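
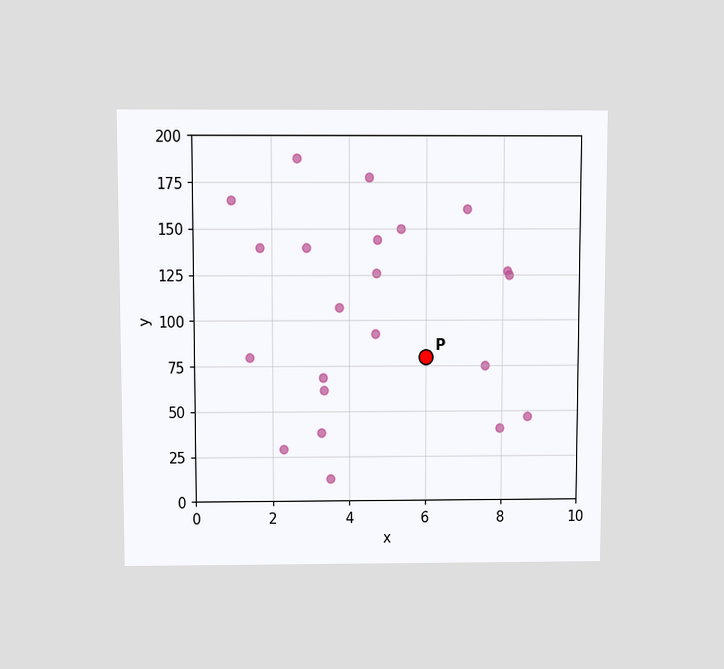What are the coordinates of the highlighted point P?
The chart is viewed slightly from above. Following the gridlines from P to each axis, P sits at (6, 80).

(6, 80)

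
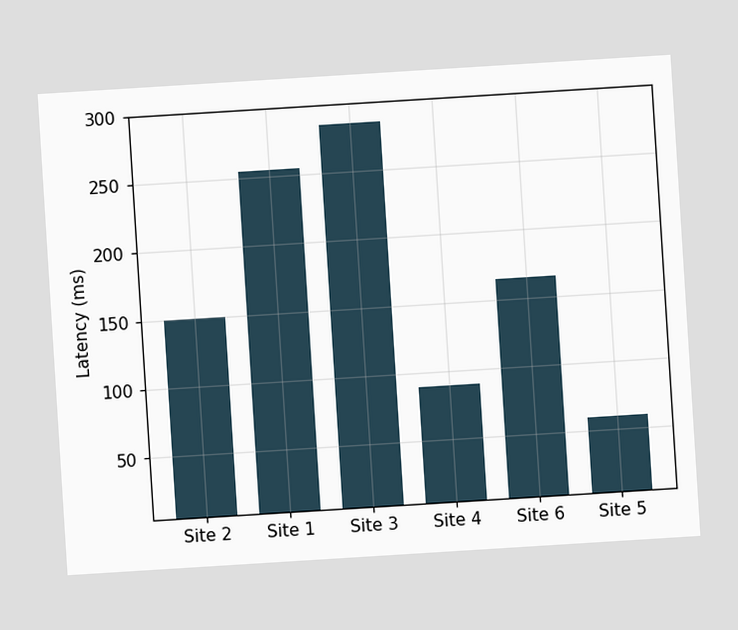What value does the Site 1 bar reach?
255ms

The chart is tilted about 4° counter-clockwise. Reading along the chart's y-axis, the Site 1 bar reaches 255ms.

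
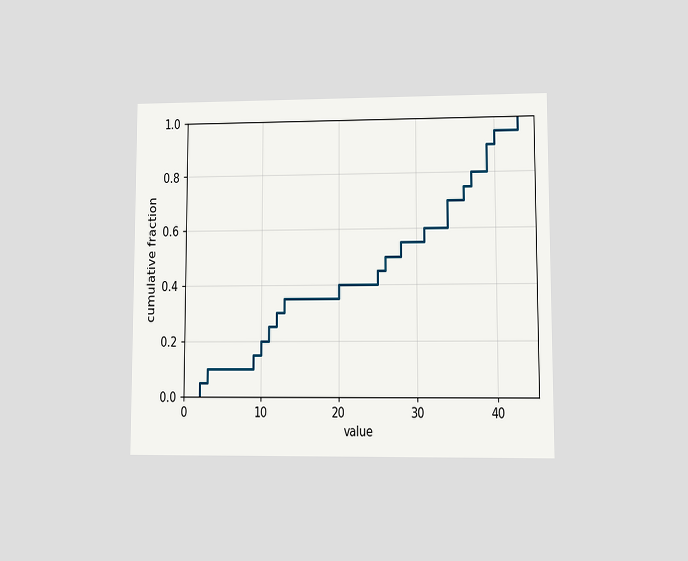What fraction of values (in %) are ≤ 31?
The chart is viewed at a slight angle. At x=31 the ECDF step is at 60%.

60%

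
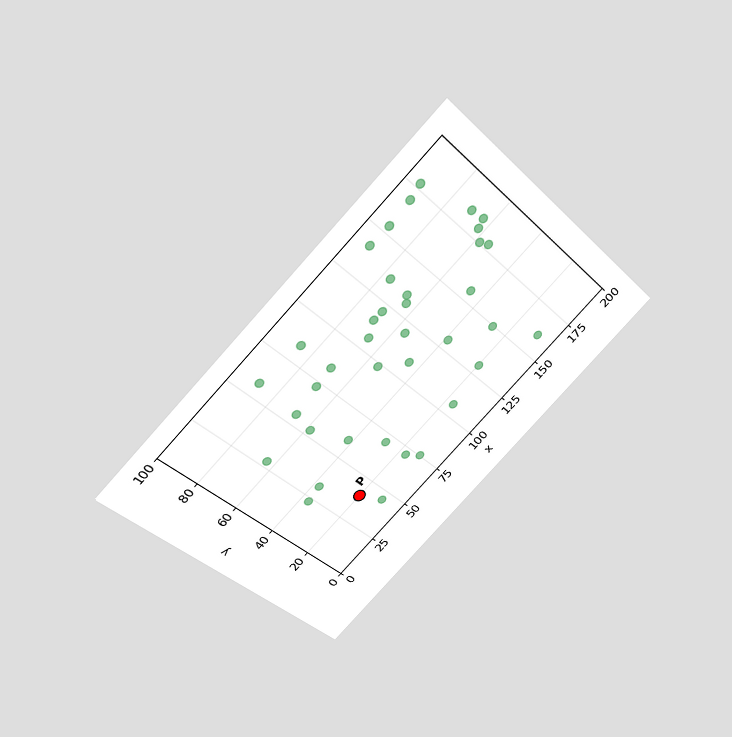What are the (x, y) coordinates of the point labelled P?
(40, 20)

The chart is tilted about 45° counter-clockwise and viewed slightly from above. Following the gridlines from P to each axis, P sits at (40, 20).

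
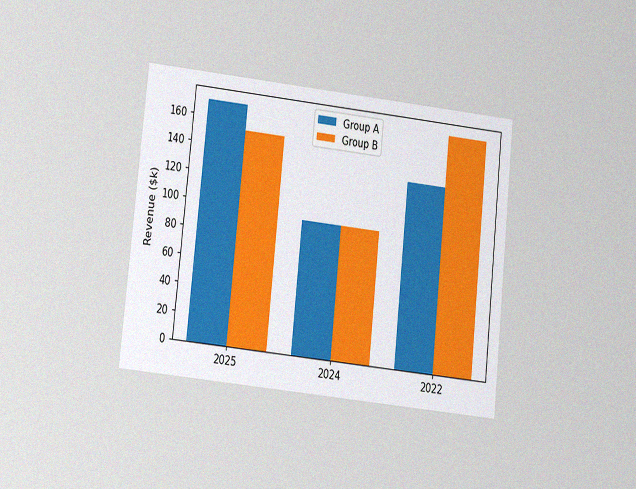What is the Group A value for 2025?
The chart is tilted about 6° clockwise and viewed at a slight angle, with some photo noise. The Group A bar at 2025 reaches $171k on the y-axis.

$171k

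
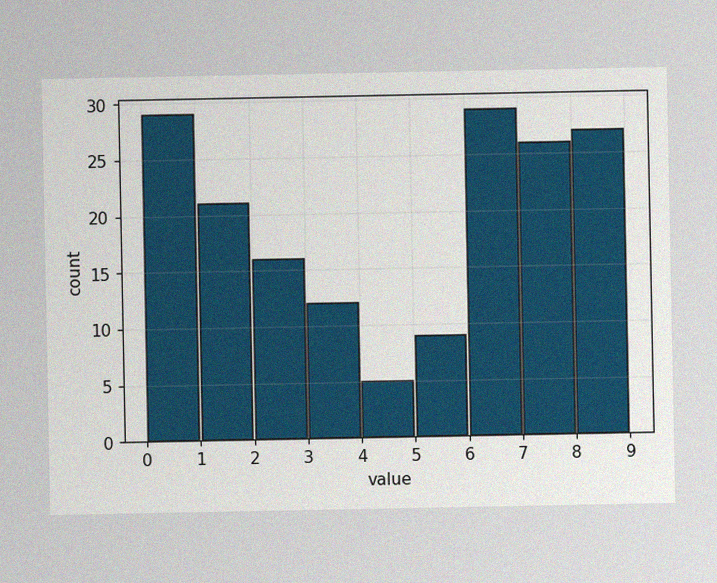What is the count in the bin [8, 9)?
The image has some photo noise and uneven lighting. The [8, 9) bin has height 27.

27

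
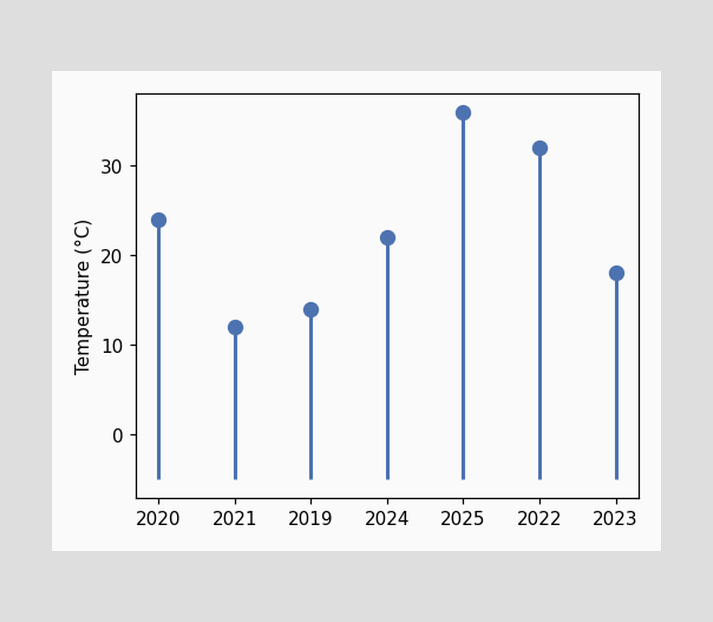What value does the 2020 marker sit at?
24°C

The 2020 marker sits at 24°C.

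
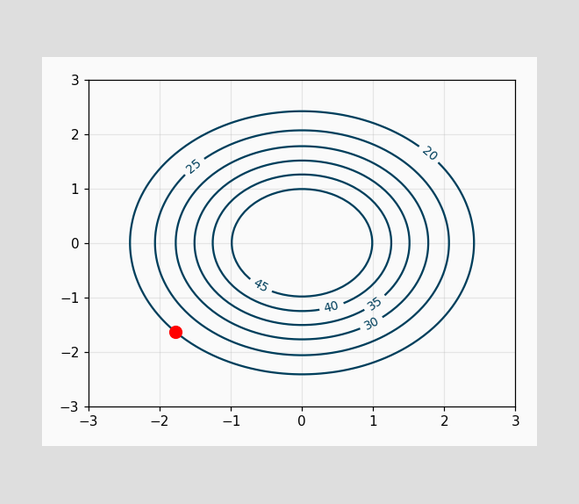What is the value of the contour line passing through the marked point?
20

The marked point sits on the contour labelled 20.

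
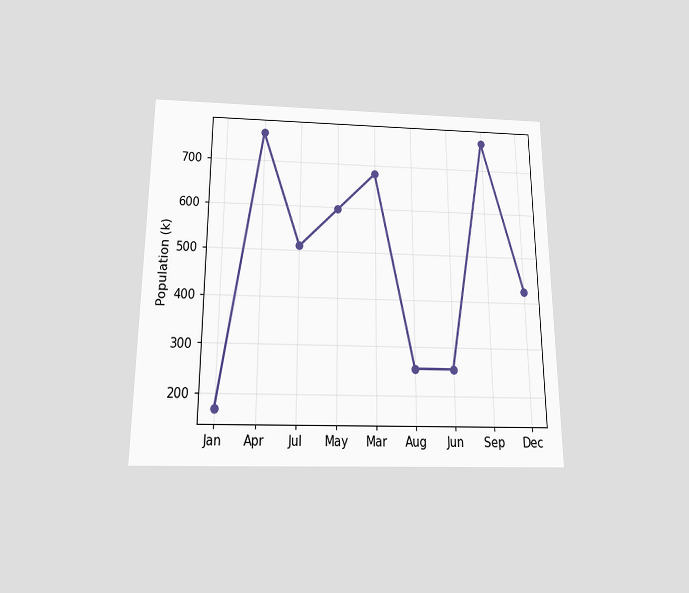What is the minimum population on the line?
The chart is viewed slightly from below. The lowest point is at Jan, and reading across to the y-axis gives 170k.

170k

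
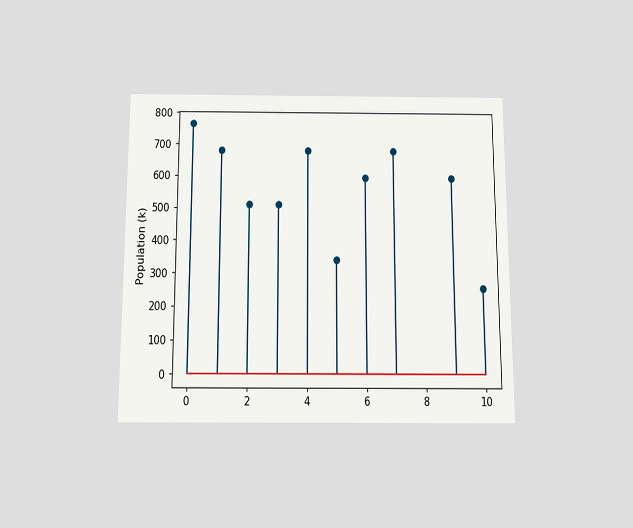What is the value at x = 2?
510k

The chart is viewed slightly from below. The stem at x=2 reaches 510k.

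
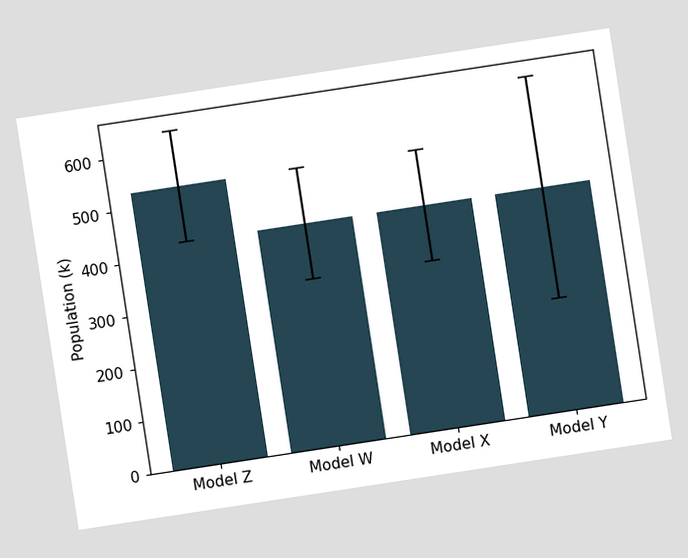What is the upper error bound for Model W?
The chart is tilted about 9° counter-clockwise. The Model W bar's upper whisker reaches 530k.

530k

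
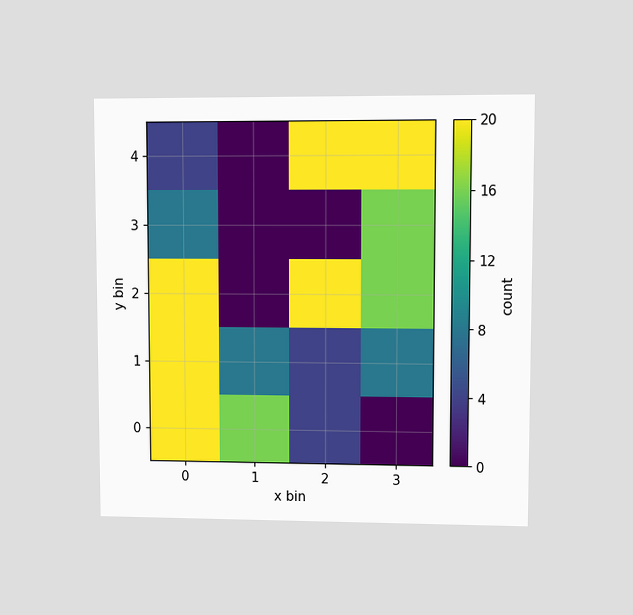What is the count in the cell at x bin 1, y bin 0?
16

The chart is viewed at a slight angle. Matching the cell (1, 0) against the colorbar gives 16.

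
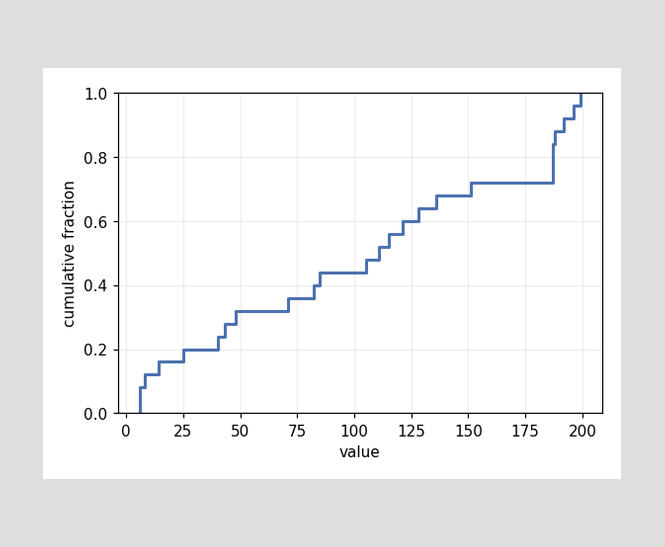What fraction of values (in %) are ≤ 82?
40%

At x=82 the ECDF step is at 40%.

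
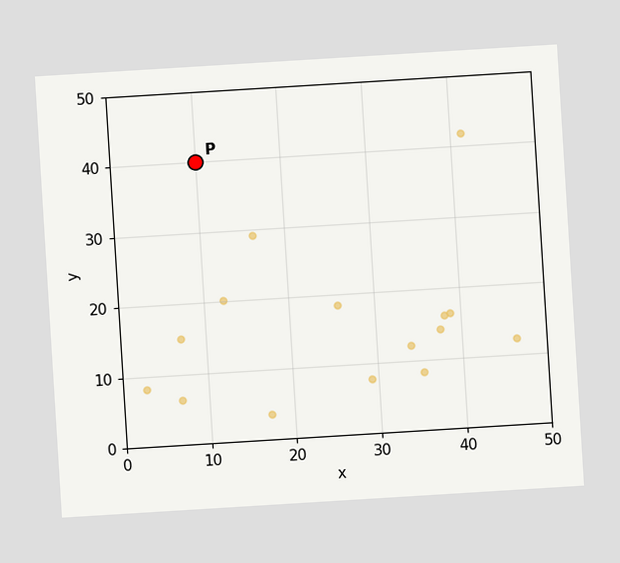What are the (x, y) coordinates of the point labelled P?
(10, 40)

The chart is tilted about 4° counter-clockwise. Following the gridlines from P to each axis, P sits at (10, 40).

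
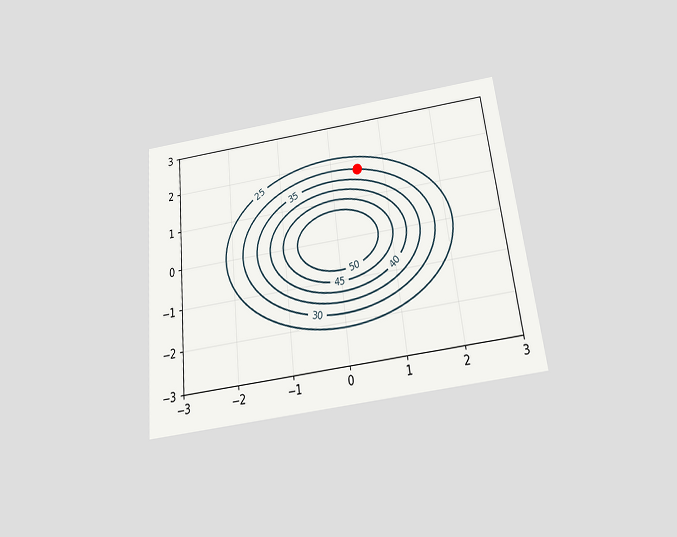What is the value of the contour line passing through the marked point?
30

The chart is tilted about 6° counter-clockwise and viewed slightly from below. The marked point sits on the contour labelled 30.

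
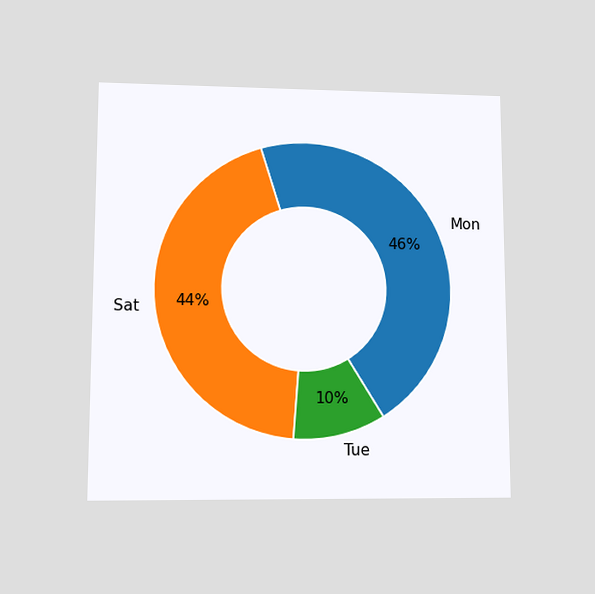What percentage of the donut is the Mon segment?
The chart is viewed at a slight angle. The Mon segment takes up 46% of the ring.

46%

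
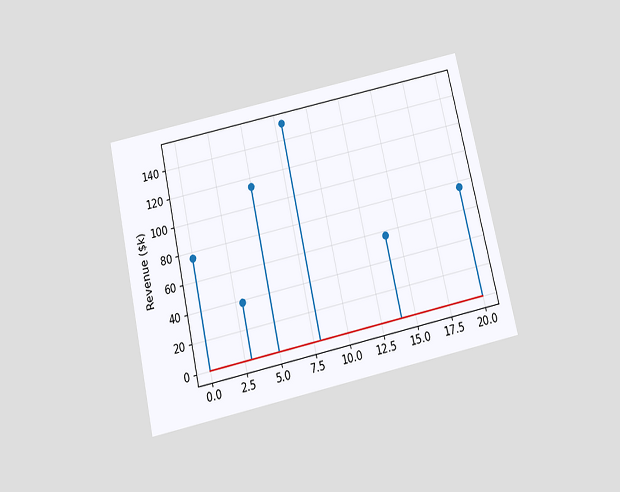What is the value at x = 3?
The chart is tilted about 13° counter-clockwise and viewed slightly from below. The stem at x=3 reaches $38k.

$38k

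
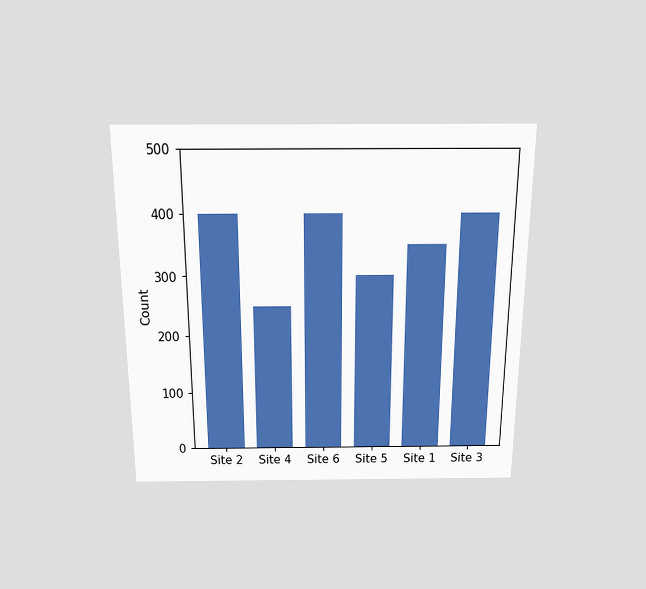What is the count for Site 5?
The chart is viewed slightly from above. Reading along the chart's y-axis, the Site 5 bar reaches 300.

300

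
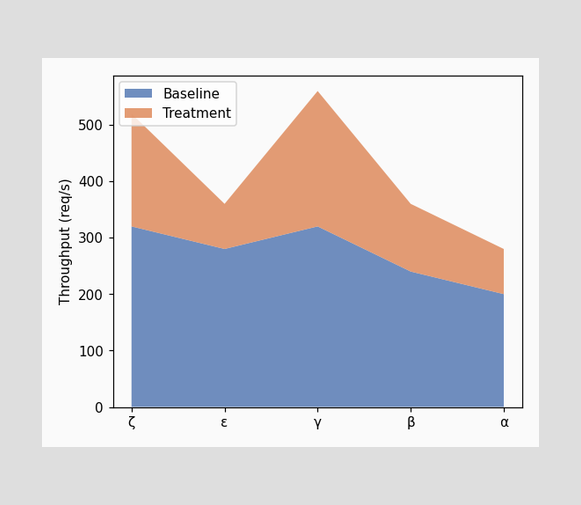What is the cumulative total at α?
280req/s

The stacked total at α reaches 280req/s.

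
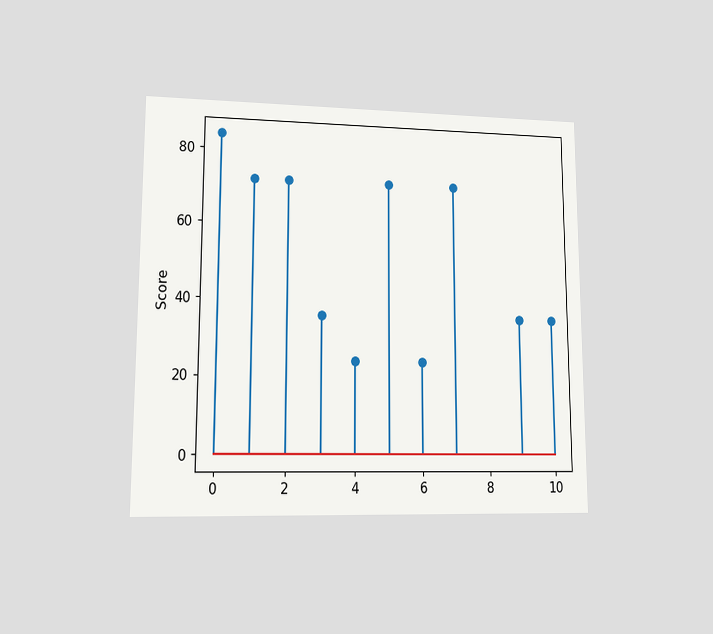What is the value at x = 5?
72

The chart is viewed at a slight angle. The stem at x=5 reaches 72.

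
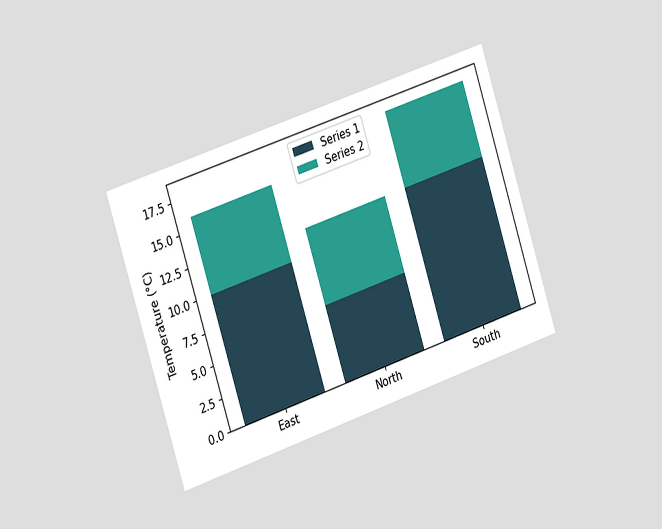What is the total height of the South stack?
18°C

The chart is tilted about 18° counter-clockwise and viewed slightly from the left. The South stack's top reaches 18°C on the y-axis.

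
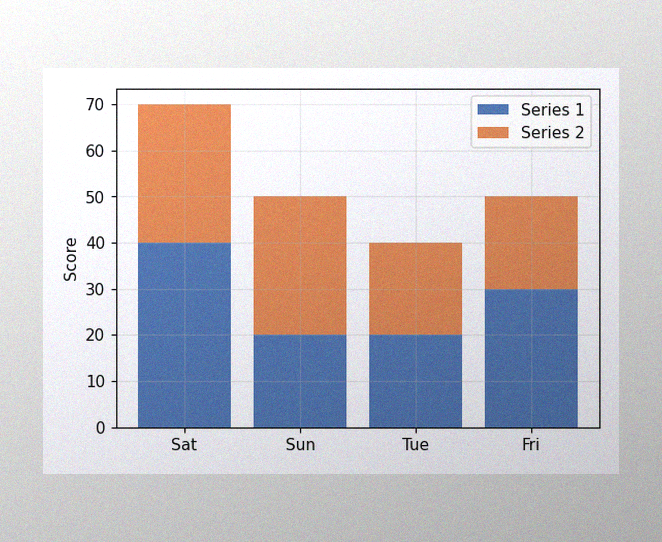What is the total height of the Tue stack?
The image has some photo noise and uneven lighting. The Tue stack's top reaches 40 on the y-axis.

40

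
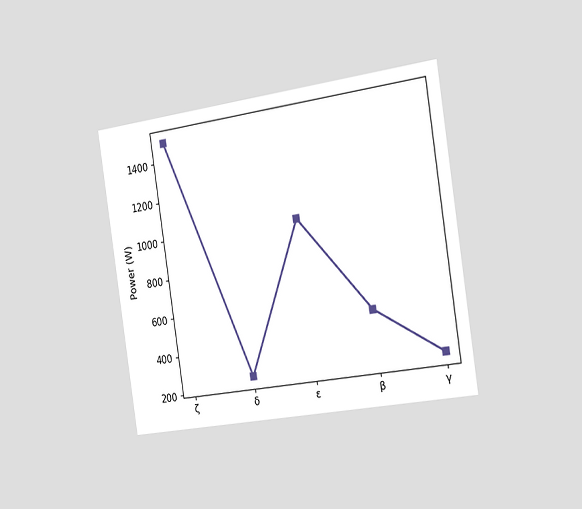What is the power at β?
The chart is tilted about 9° counter-clockwise and viewed slightly from the right. At β, the line is at 500W.

500W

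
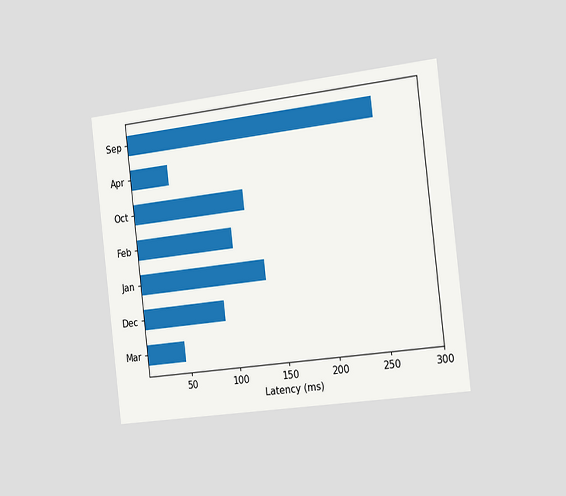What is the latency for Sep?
The chart is tilted about 7° counter-clockwise and viewed slightly from the right. Reading along the chart's x-axis, the Sep bar reaches 255ms.

255ms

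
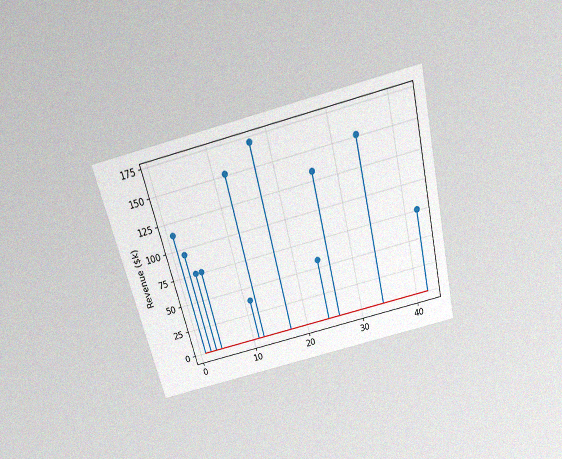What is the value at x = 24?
The chart is tilted about 14° counter-clockwise and viewed slightly from above, with some photo noise. The stem at x=24 reaches $57k.

$57k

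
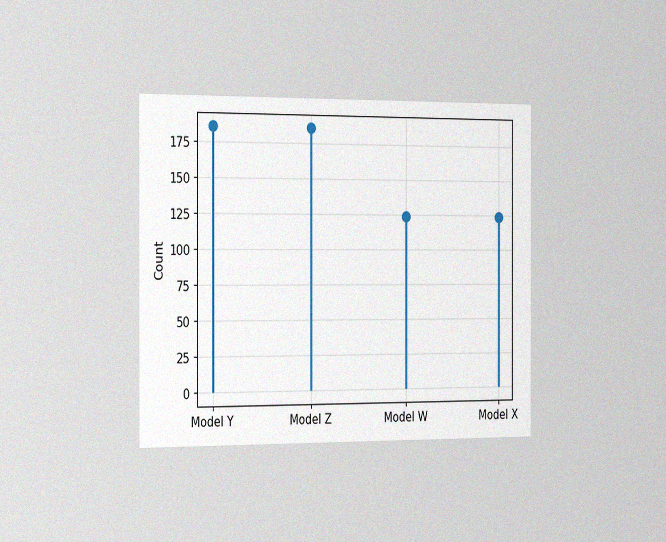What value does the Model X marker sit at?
The chart is viewed slightly from the left, with some photo noise. The Model X marker sits at 124.

124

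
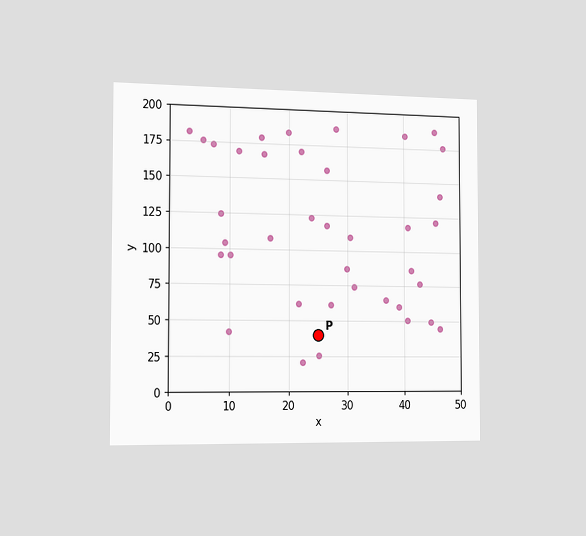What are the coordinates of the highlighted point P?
The chart is viewed slightly from the left. Following the gridlines from P to each axis, P sits at (25, 40).

(25, 40)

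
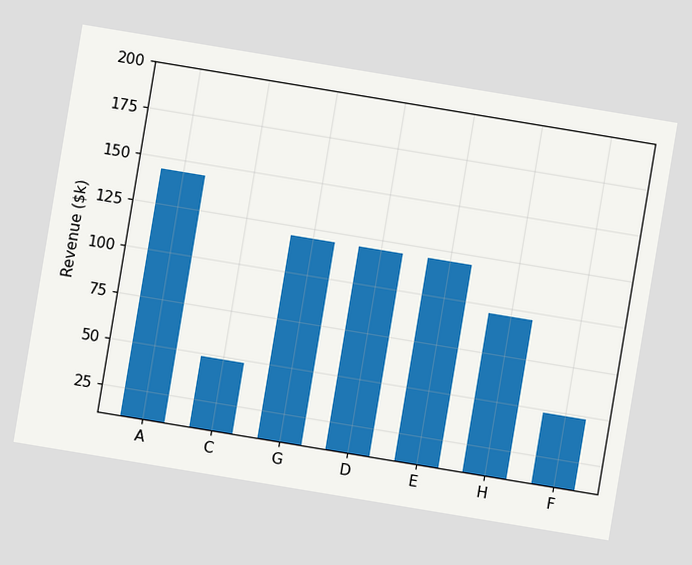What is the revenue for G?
The chart is tilted about 9° clockwise. Reading along the chart's y-axis, the G bar reaches $120k.

$120k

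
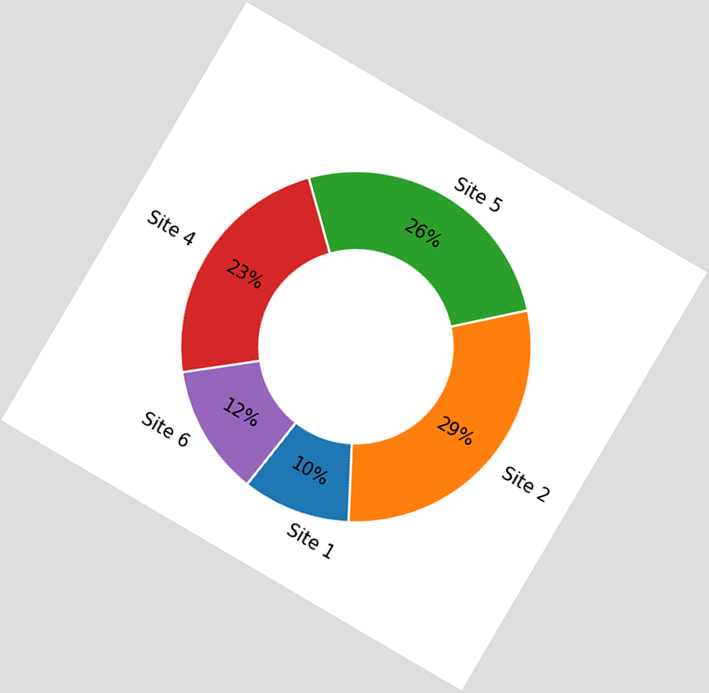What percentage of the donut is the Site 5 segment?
The chart is tilted about 30° clockwise. The Site 5 segment takes up 26% of the ring.

26%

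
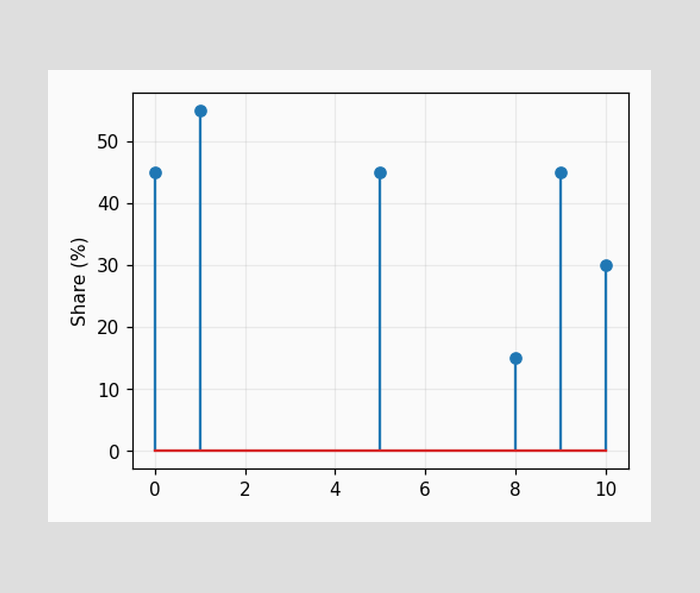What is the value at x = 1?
55%

The stem at x=1 reaches 55%.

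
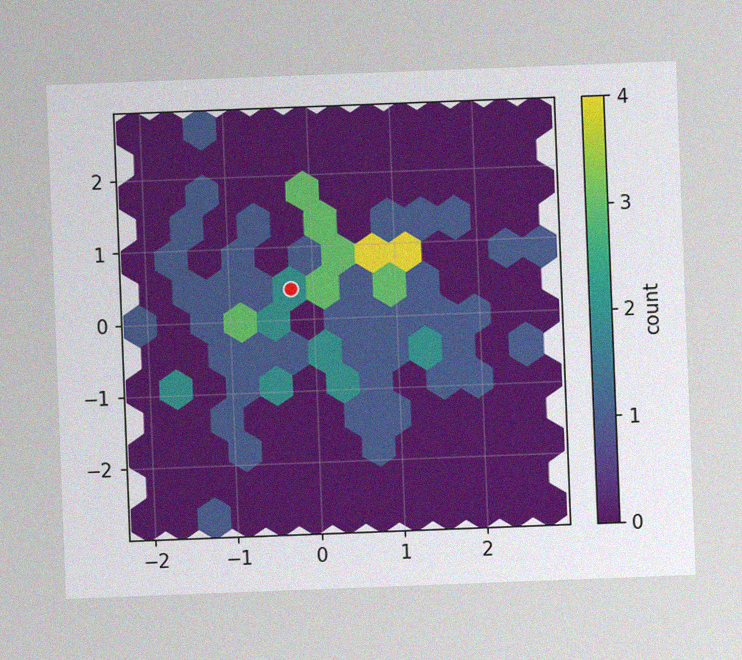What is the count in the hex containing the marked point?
2

The chart is tilted about 2° counter-clockwise, with some photo noise. The marked hex reads 2 on the colorbar.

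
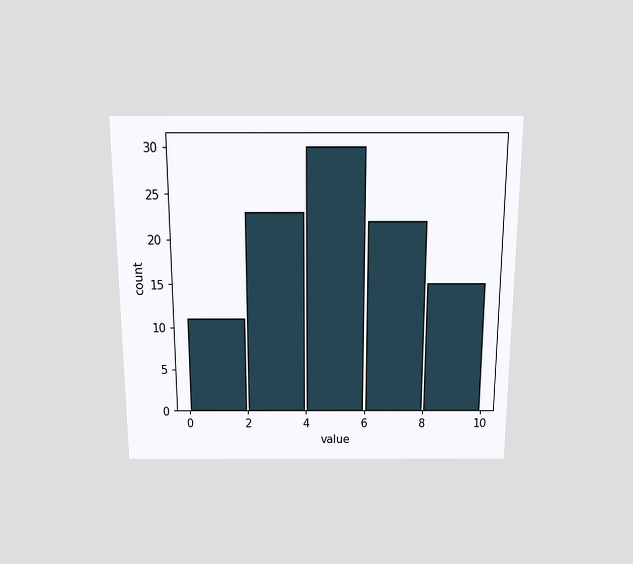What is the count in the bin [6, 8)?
22

The chart is viewed slightly from above. The [6, 8) bin has height 22.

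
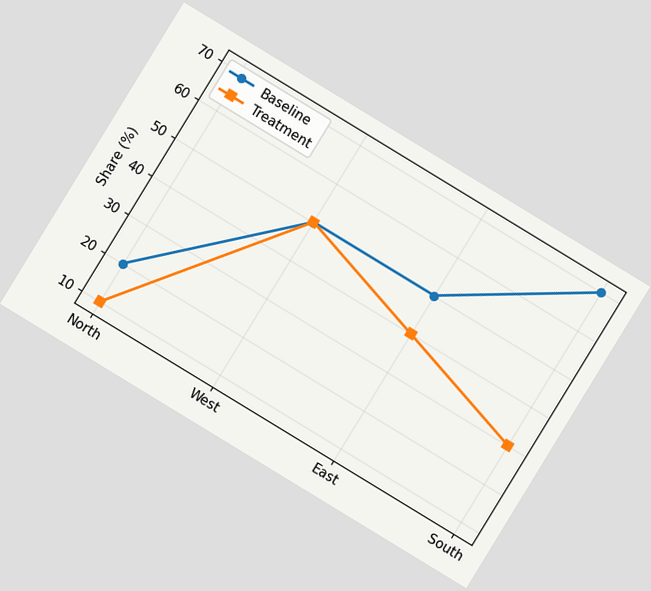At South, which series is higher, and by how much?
Baseline, by 40%

The chart is tilted about 31° clockwise. At South, Baseline sits above the other line by 40%.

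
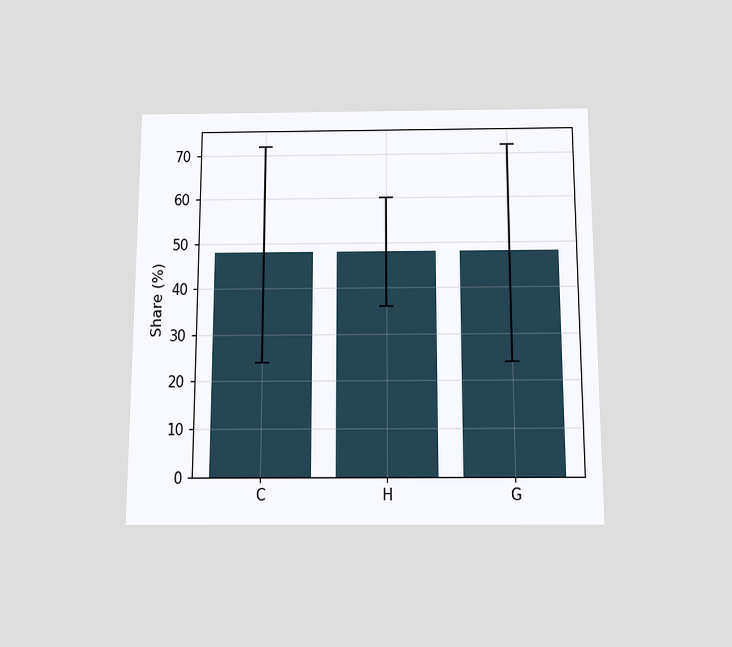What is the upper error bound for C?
The chart is viewed slightly from below. The C bar's upper whisker reaches 72%.

72%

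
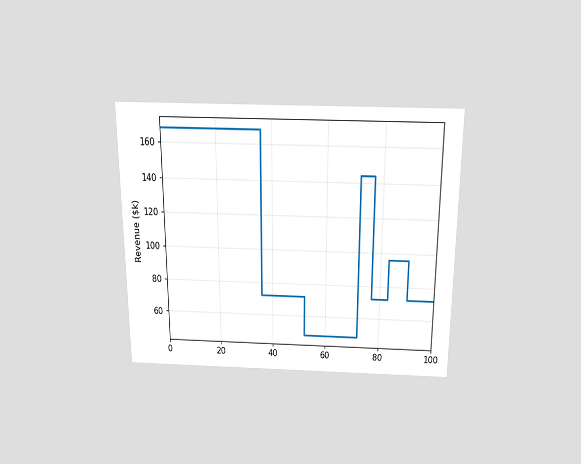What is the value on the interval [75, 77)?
$144k

The chart is viewed slightly from above. On [75, 77) the step sits at $144k.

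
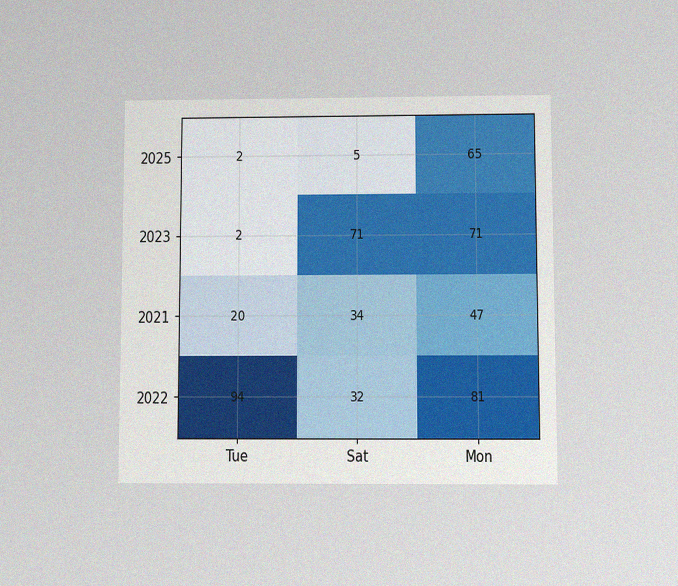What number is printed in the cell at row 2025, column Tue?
The chart is viewed slightly from below, with some photo noise. The (2025, Tue) cell reads 2.

2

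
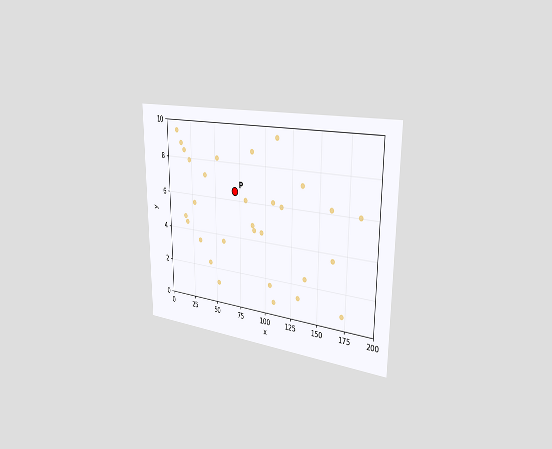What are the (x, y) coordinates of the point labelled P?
The chart is viewed slightly from the right. Following the gridlines from P to each axis, P sits at (70, 6.5).

(70, 6.5)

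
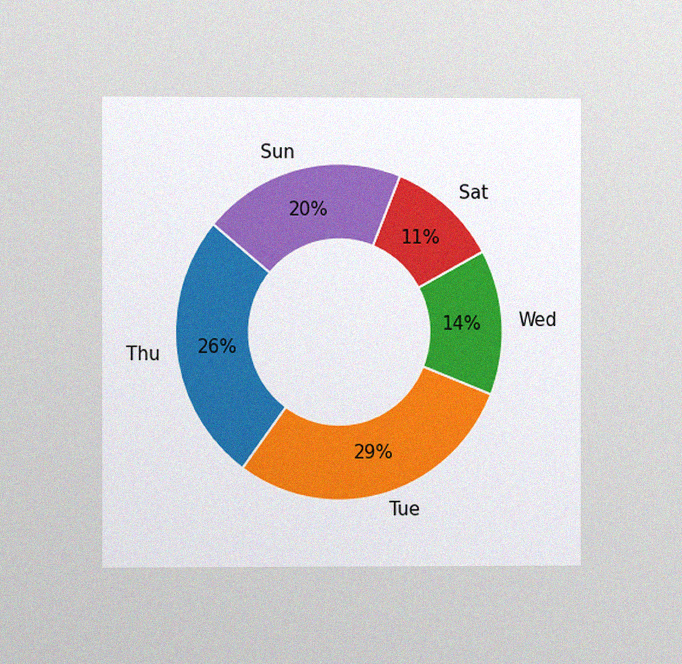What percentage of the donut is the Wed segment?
14%

The chart is viewed at a slight angle, with some photo noise. The Wed segment takes up 14% of the ring.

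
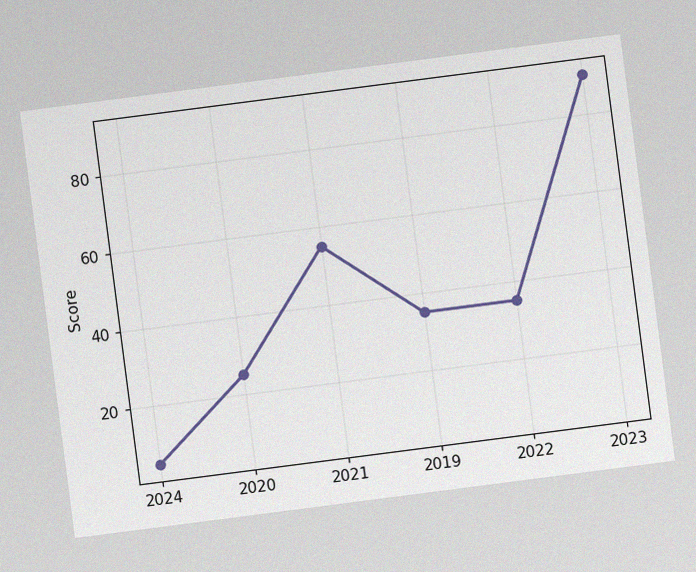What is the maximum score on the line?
90

The chart is tilted about 7° counter-clockwise, with some photo noise. The highest point is at 2023, and reading across to the y-axis gives 90.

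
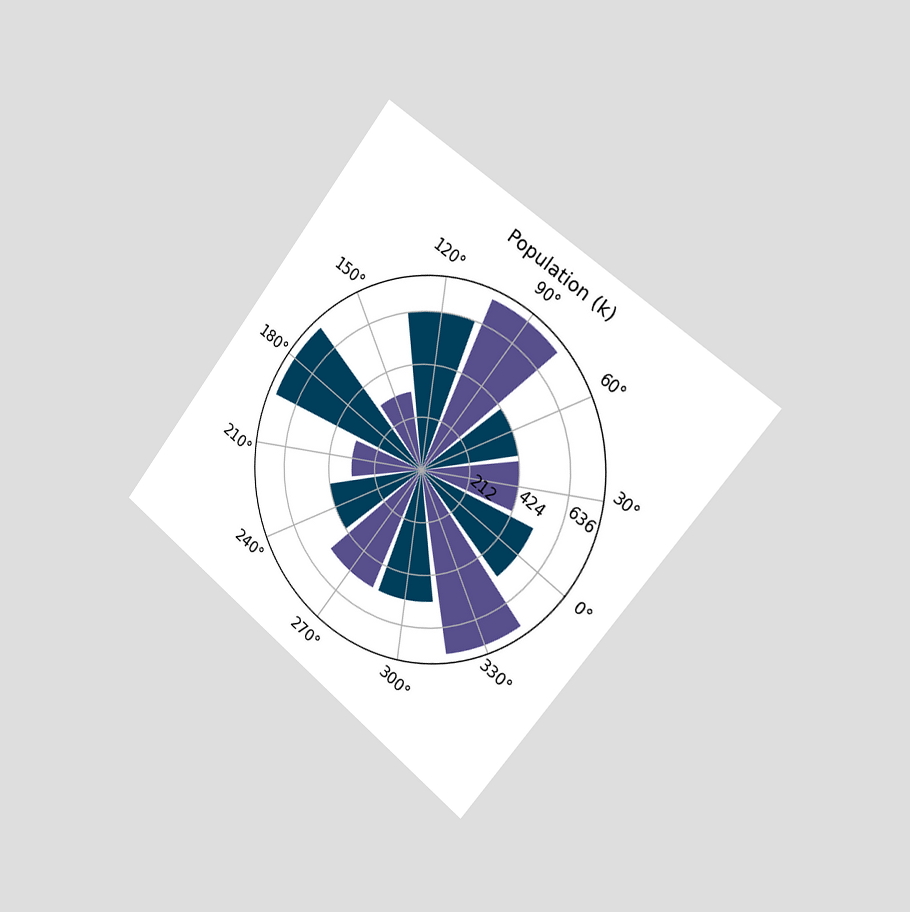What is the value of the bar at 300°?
The chart is tilted about 38° clockwise and viewed slightly from the right. The bar at 300° reaches 530k on the radial axis.

530k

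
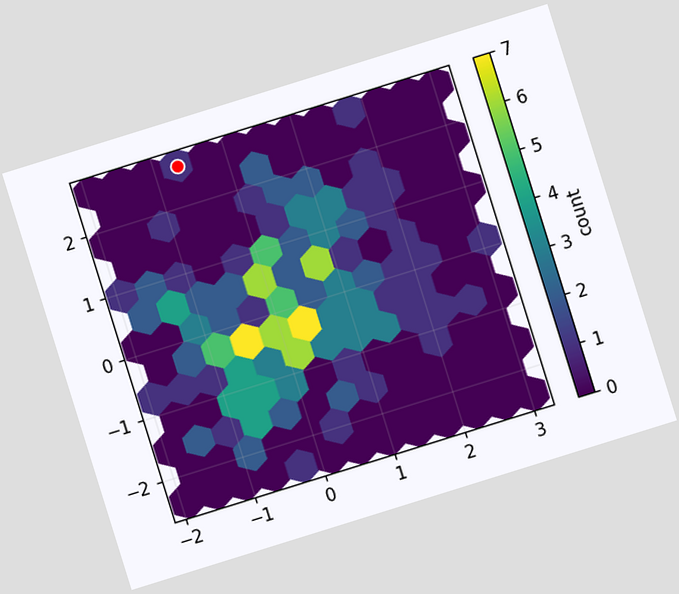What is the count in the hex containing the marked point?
1

The chart is tilted about 17° counter-clockwise. The marked hex reads 1 on the colorbar.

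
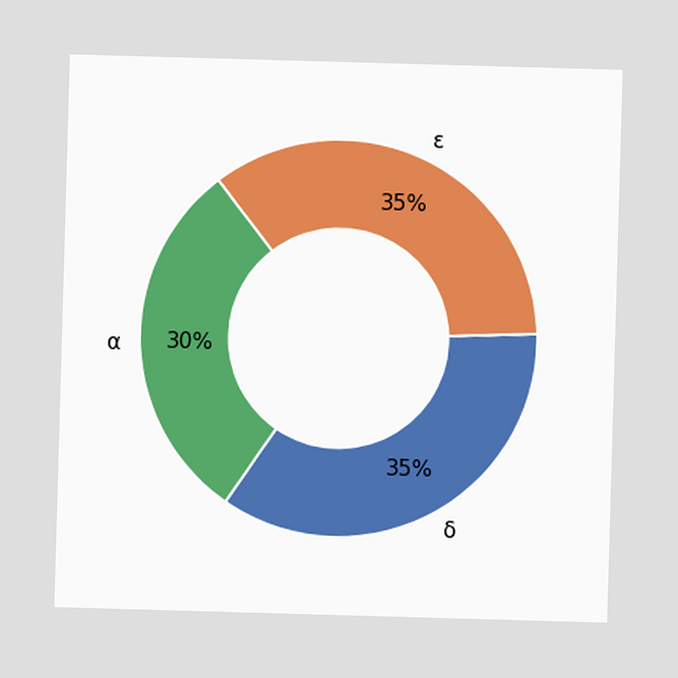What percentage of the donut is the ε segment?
35%

The ε segment takes up 35% of the ring.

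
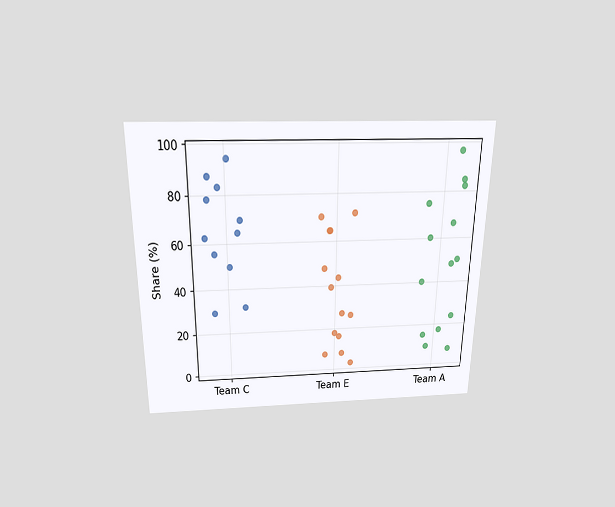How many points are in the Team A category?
The chart is viewed slightly from above. Counting the markers in the Team A column gives 14.

14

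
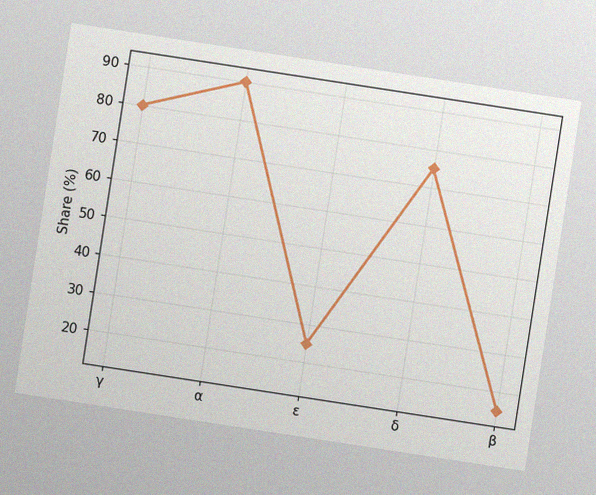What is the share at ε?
The chart is tilted about 9° clockwise, with some photo noise. At ε, the line is at 25%.

25%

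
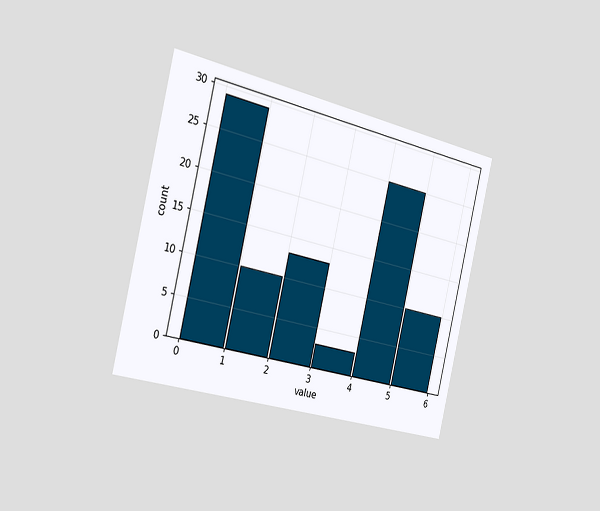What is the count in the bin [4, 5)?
25

The chart is tilted about 13° clockwise and viewed slightly from the left. The [4, 5) bin has height 25.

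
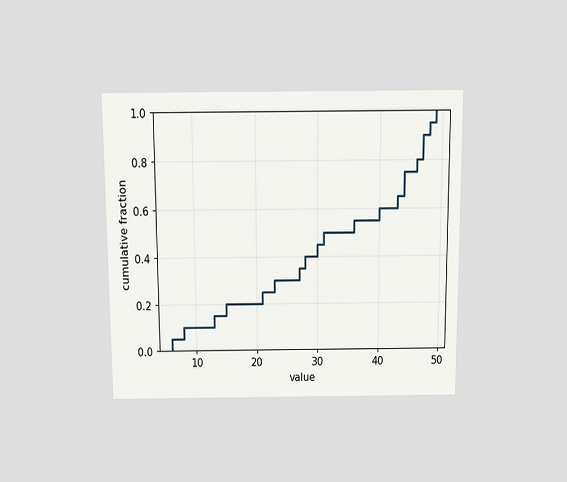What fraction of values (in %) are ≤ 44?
The chart is viewed slightly from above. At x=44 the ECDF step is at 75%.

75%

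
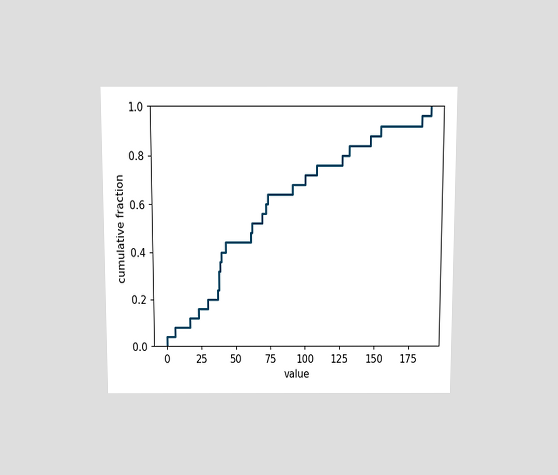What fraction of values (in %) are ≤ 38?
32%

The chart is viewed slightly from above. At x=38 the ECDF step is at 32%.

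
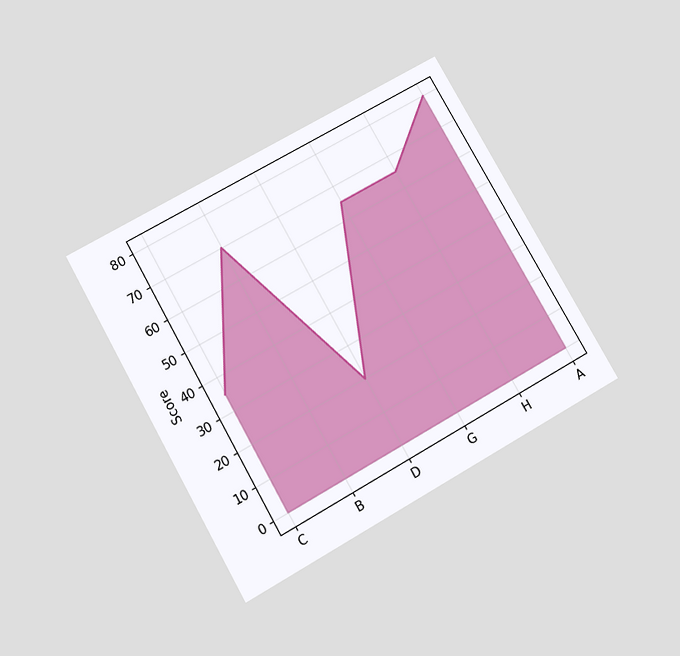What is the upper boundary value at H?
65

The chart is tilted about 29° counter-clockwise and viewed slightly from below. At H the upper boundary is at 65.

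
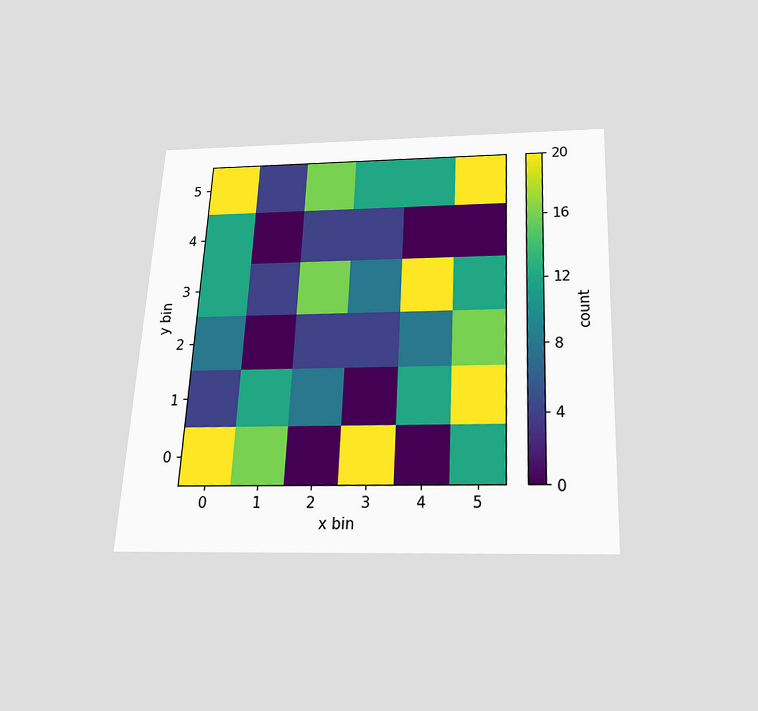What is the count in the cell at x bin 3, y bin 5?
The chart is tilted about 3° clockwise and viewed slightly from below. Matching the cell (3, 5) against the colorbar gives 12.

12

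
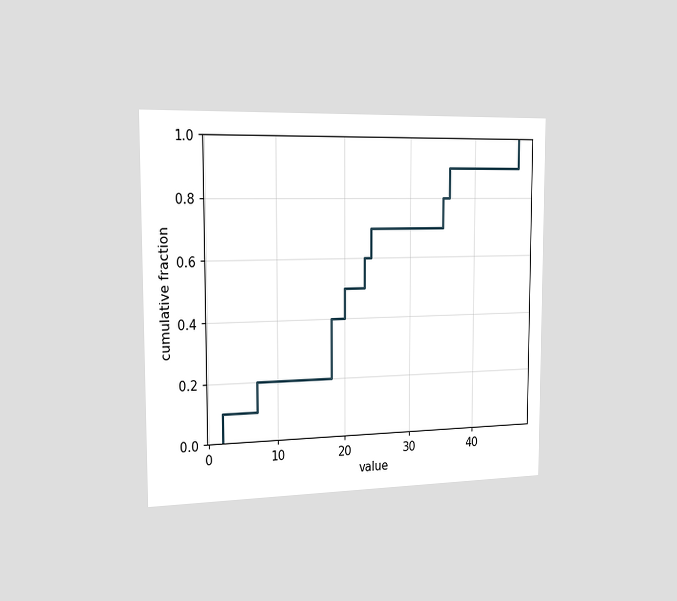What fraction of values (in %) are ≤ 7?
The chart is viewed slightly from the left. At x=7 the ECDF step is at 20%.

20%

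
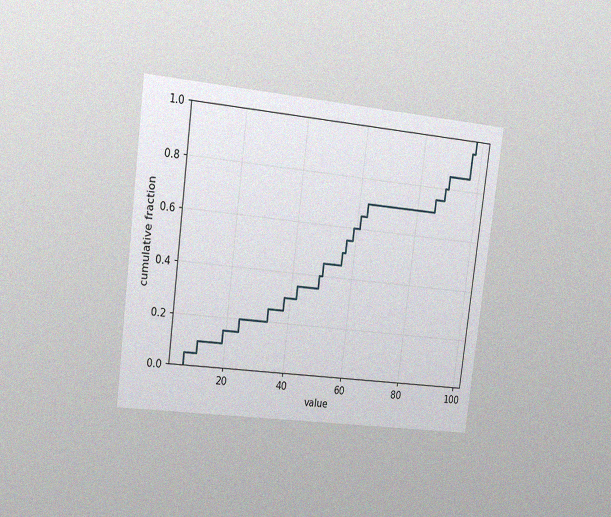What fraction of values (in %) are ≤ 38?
The chart is tilted about 7° clockwise and viewed slightly from the left, with some photo noise. At x=38 the ECDF step is at 30%.

30%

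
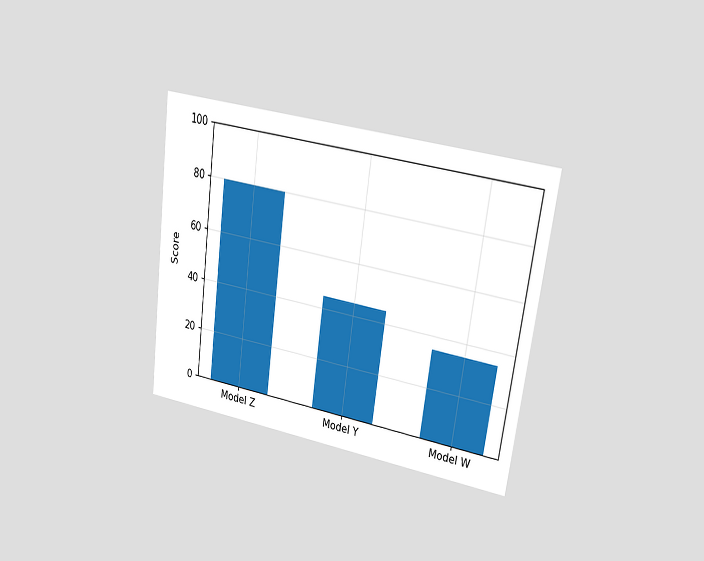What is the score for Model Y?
The chart is tilted about 8° clockwise and viewed at a slight angle. Reading along the chart's y-axis, the Model Y bar reaches 45.

45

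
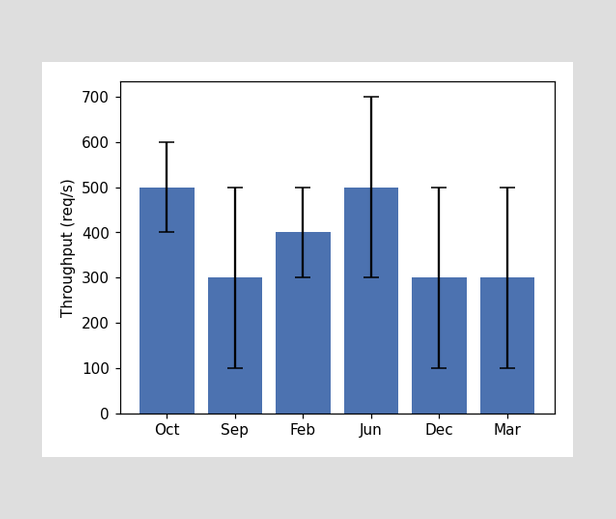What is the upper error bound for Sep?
The Sep bar's upper whisker reaches 500req/s.

500req/s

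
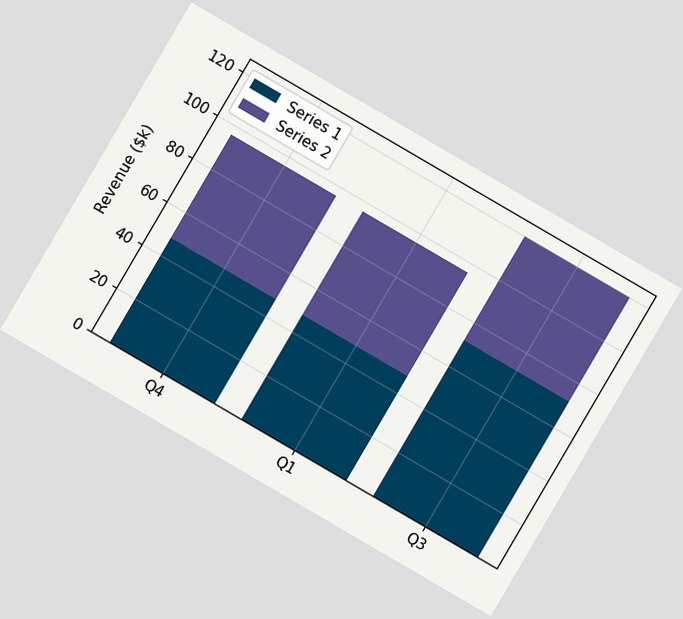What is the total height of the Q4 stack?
$96k

The chart is tilted about 30° clockwise. The Q4 stack's top reaches $96k on the y-axis.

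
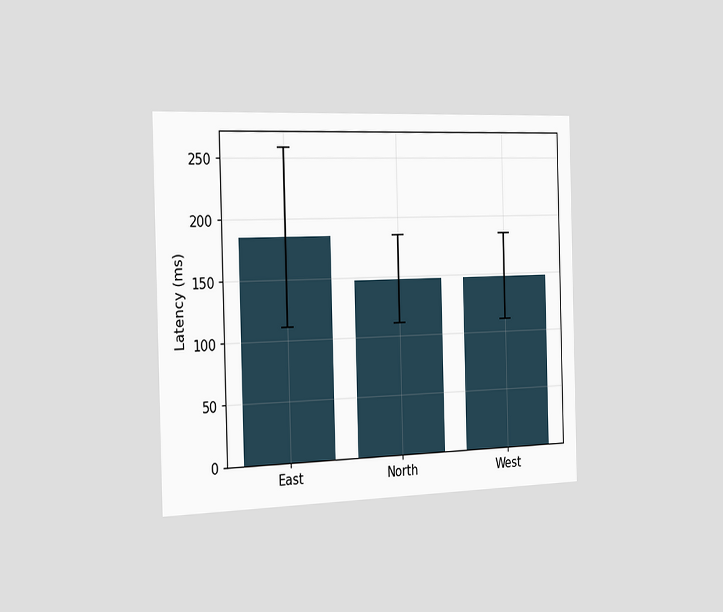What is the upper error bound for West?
185ms

The chart is viewed slightly from the left. The West bar's upper whisker reaches 185ms.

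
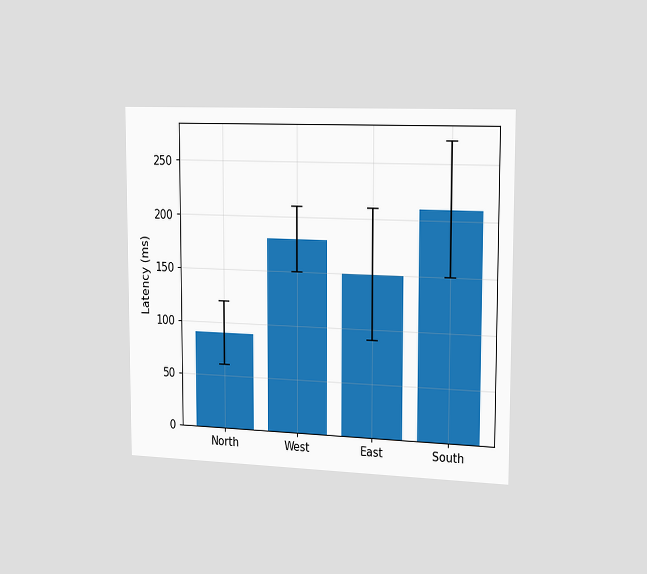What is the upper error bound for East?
The chart is viewed slightly from the right. The East bar's upper whisker reaches 210ms.

210ms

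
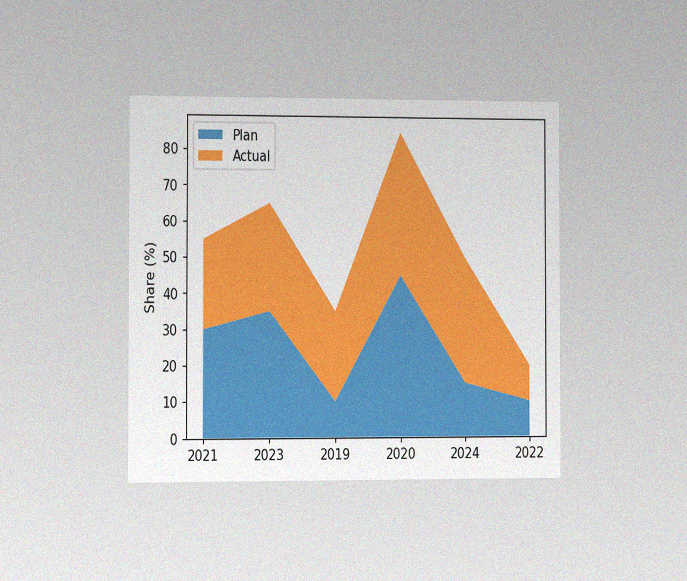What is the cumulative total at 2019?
35%

The chart is viewed slightly from the left, with some photo noise. The stacked total at 2019 reaches 35%.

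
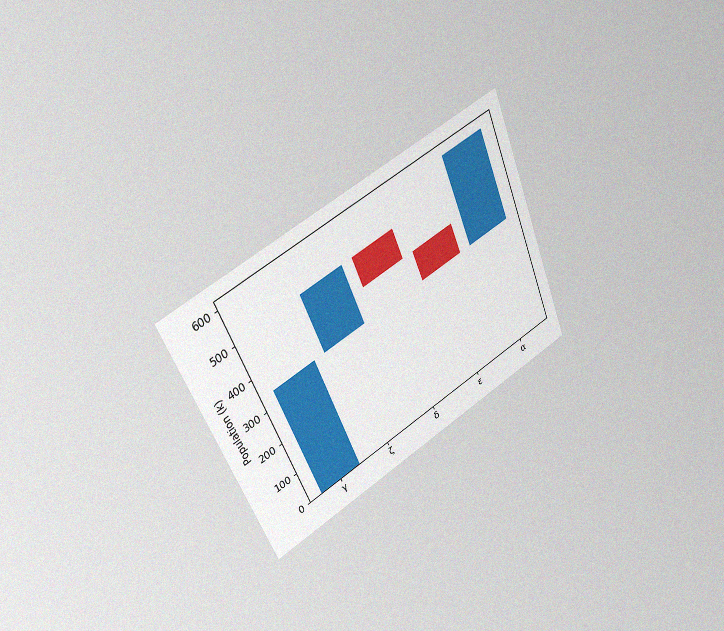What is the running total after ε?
340k

The chart is tilted about 24° counter-clockwise and viewed slightly from the left, with some photo noise. After ε the running total reaches 340k.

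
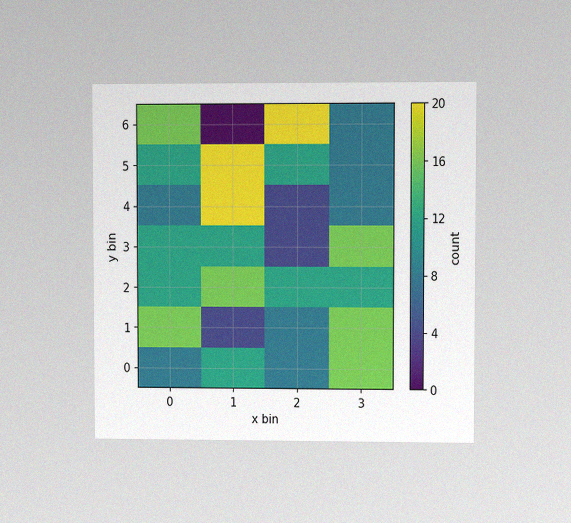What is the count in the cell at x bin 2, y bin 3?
The chart is viewed at a slight angle, with some photo noise. Matching the cell (2, 3) against the colorbar gives 4.

4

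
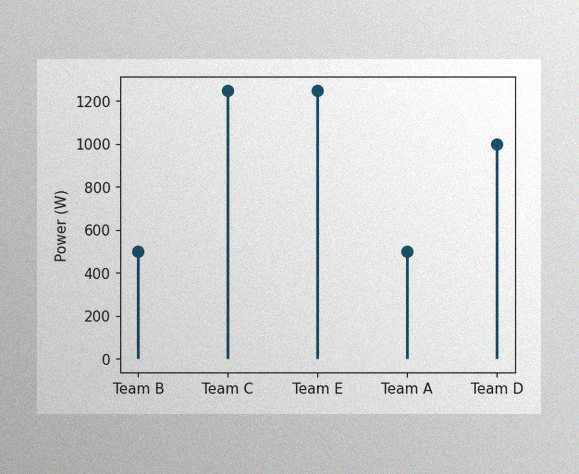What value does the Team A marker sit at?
500W

The image has some photo noise and uneven lighting. The Team A marker sits at 500W.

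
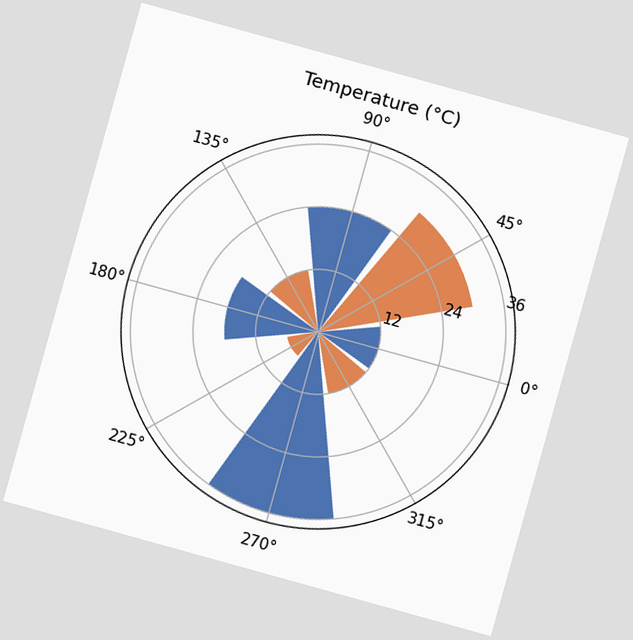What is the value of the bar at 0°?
12°C

The chart is tilted about 16° clockwise. The bar at 0° reaches 12°C on the radial axis.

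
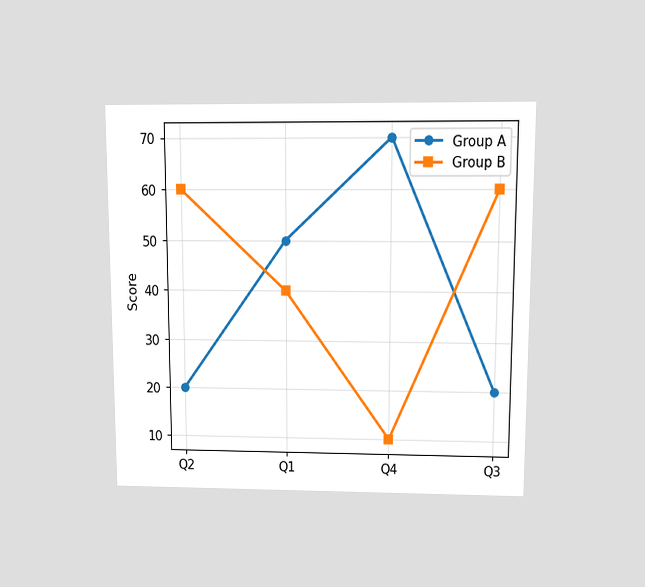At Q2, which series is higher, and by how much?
Group B, by 40

The chart is viewed at a slight angle. At Q2, Group B sits above the other line by 40.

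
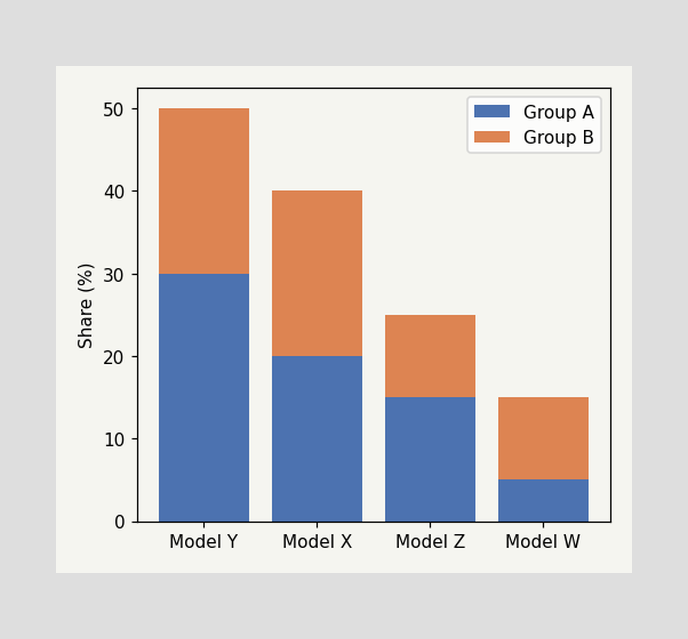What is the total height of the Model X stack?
40%

The Model X stack's top reaches 40% on the y-axis.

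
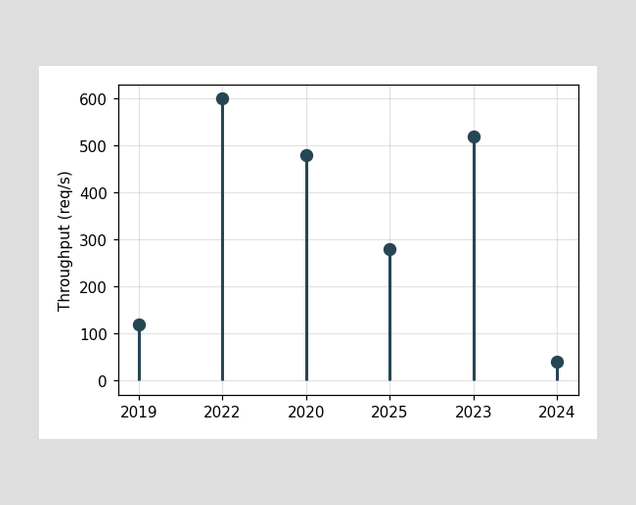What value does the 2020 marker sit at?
The 2020 marker sits at 480req/s.

480req/s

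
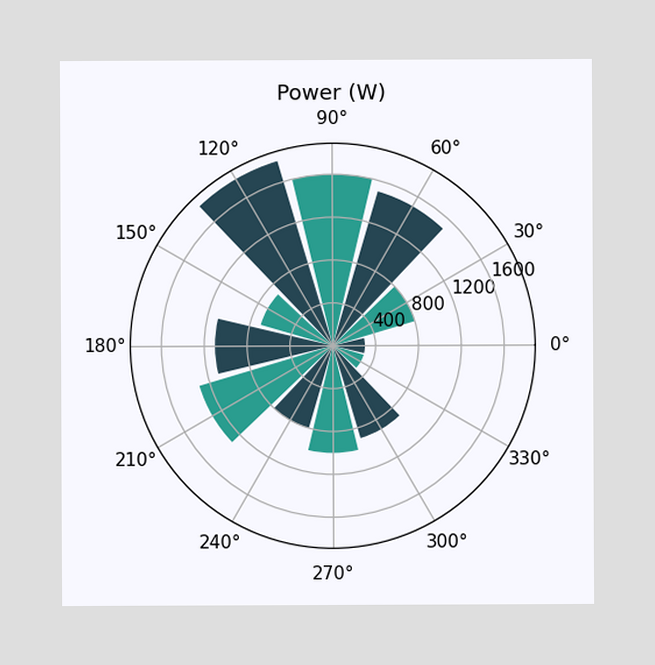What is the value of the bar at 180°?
1100W

The bar at 180° reaches 1100W on the radial axis.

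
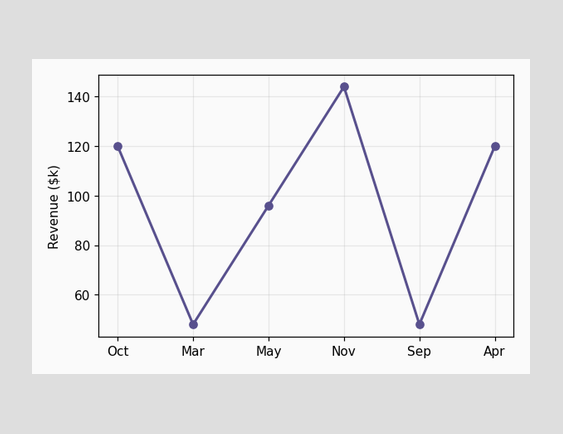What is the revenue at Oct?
At Oct, the line is at $120k.

$120k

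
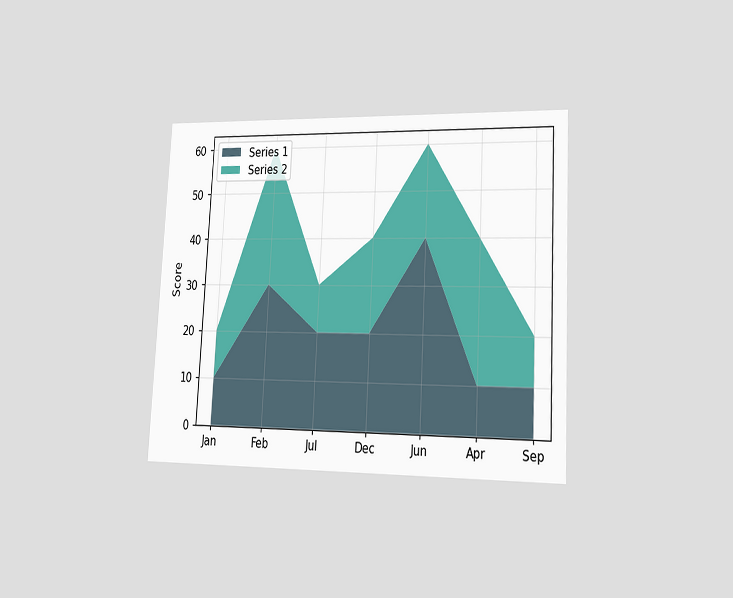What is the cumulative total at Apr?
The chart is tilted about 3° clockwise and viewed slightly from the right. The stacked total at Apr reaches 40.

40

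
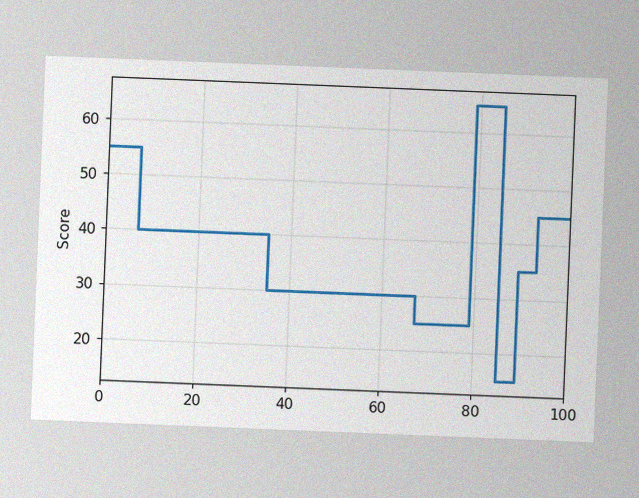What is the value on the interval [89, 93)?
The chart is tilted about 2° clockwise, with some photo noise. On [89, 93) the step sits at 35.

35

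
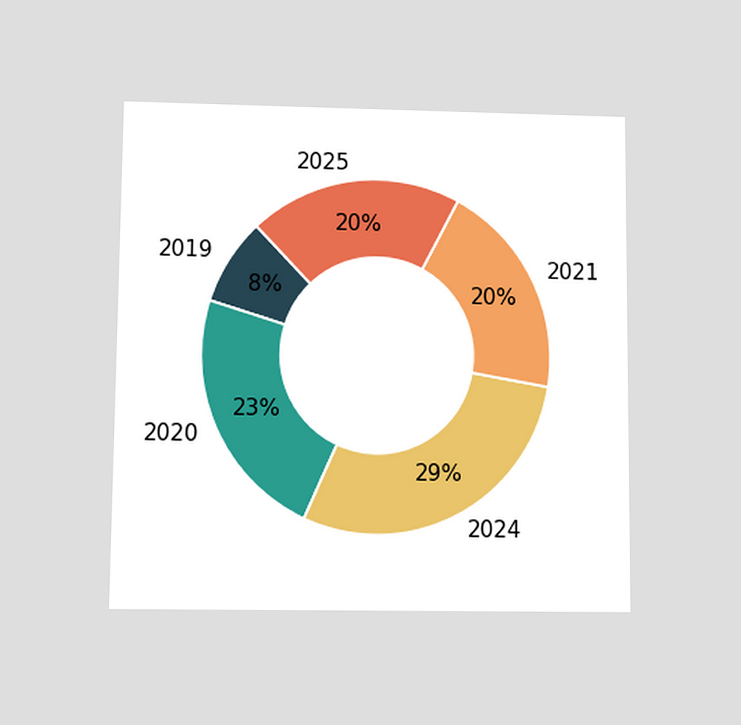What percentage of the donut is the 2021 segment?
20%

The chart is viewed slightly from below. The 2021 segment takes up 20% of the ring.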